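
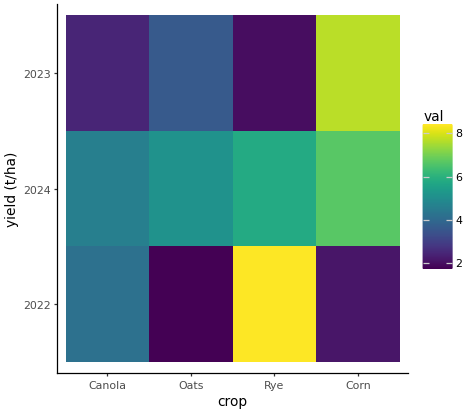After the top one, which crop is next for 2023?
Oats

Top 3 for 2023: Corn ≈ 8, Oats ≈ 4, Canola ≈ 2.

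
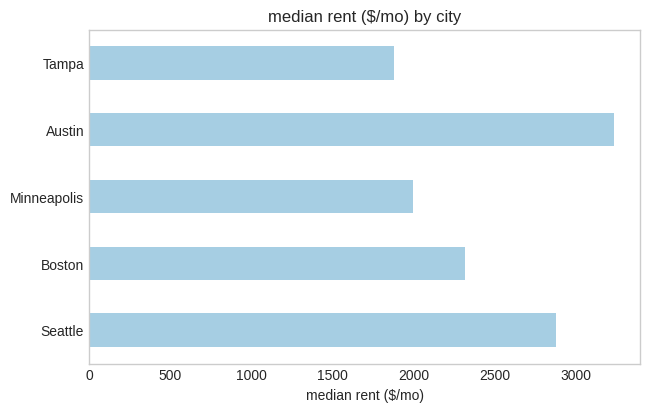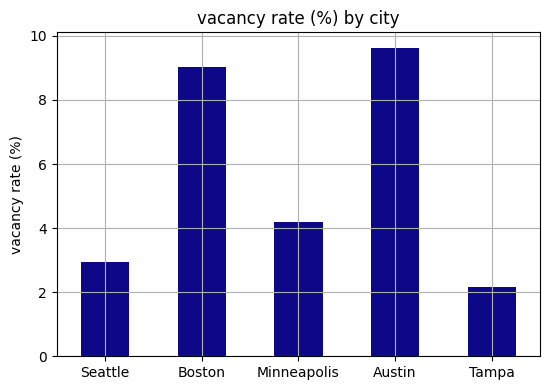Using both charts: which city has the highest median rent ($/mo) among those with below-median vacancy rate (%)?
Chart 2 median vacancy rate (%) ≈ 4; below-median cities: Seattle, Tampa. Among those, Seattle has the highest median rent ($/mo) (≈ 3000).

Seattle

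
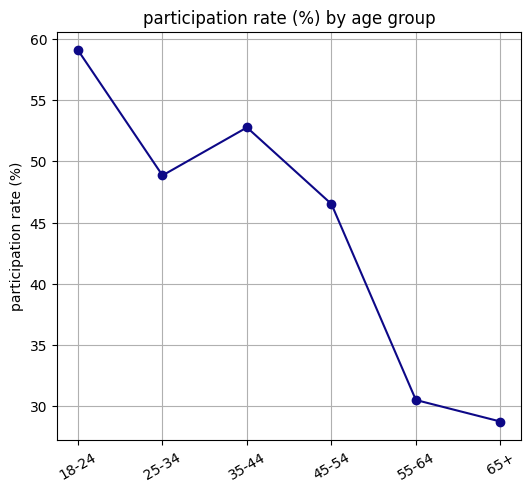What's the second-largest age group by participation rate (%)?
Top 3: 18-24 ≈ 60, 35-44 ≈ 55, 25-34 ≈ 50.

35-44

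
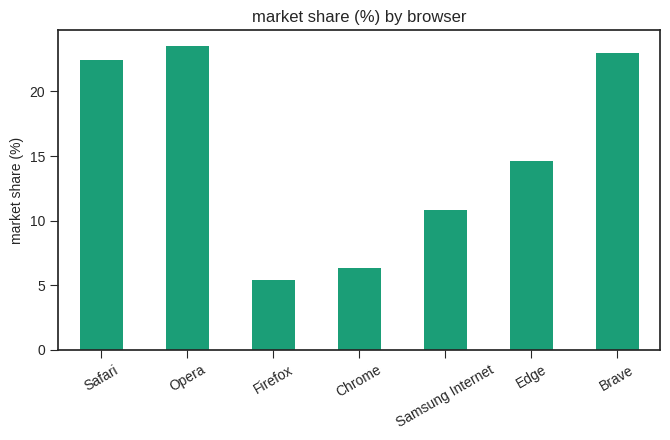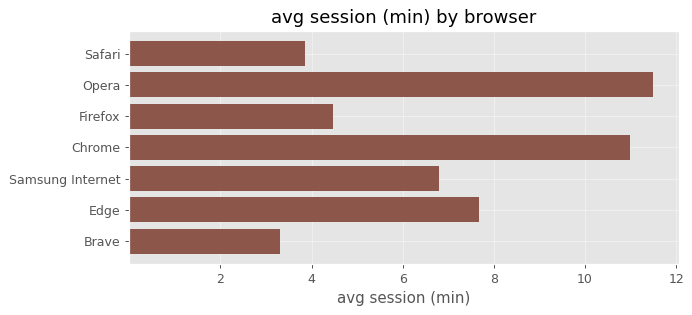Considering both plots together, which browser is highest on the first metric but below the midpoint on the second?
Chart 2 median avg session (min) ≈ 6; below-median browsers: Safari, Firefox, Brave. Among those, Brave has the highest market share (%) (≈ 25).

Brave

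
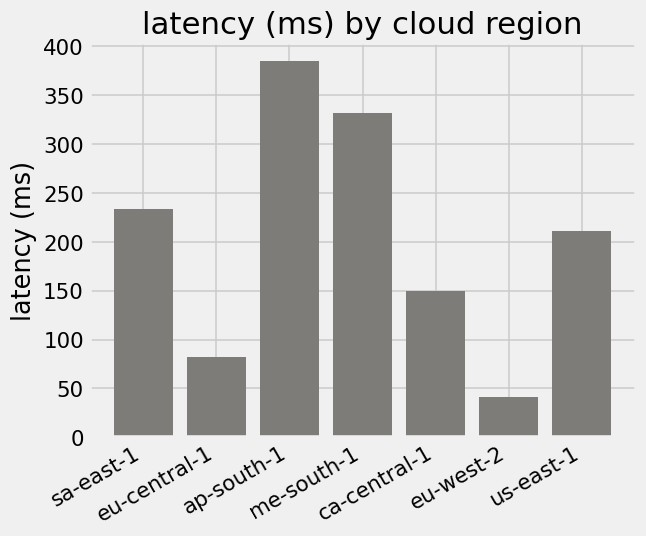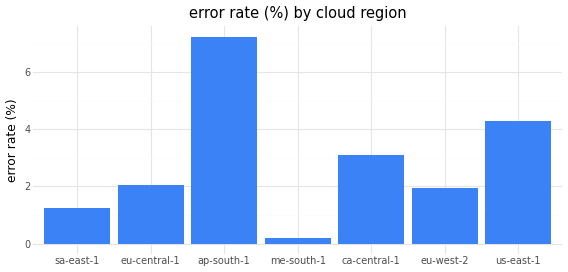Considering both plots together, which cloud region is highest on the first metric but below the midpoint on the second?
me-south-1

Chart 2 median error rate (%) ≈ 2; below-median cloud regions: sa-east-1, me-south-1, eu-west-2. Among those, me-south-1 has the highest latency (ms) (≈ 350).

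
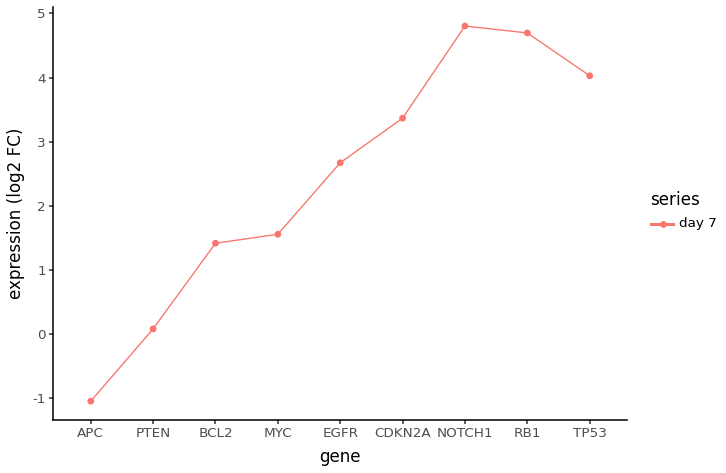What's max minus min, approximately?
≈ 6.0

Max NOTCH1 ≈ 5.0, min APC ≈ -1.0; range ≈ 6.0.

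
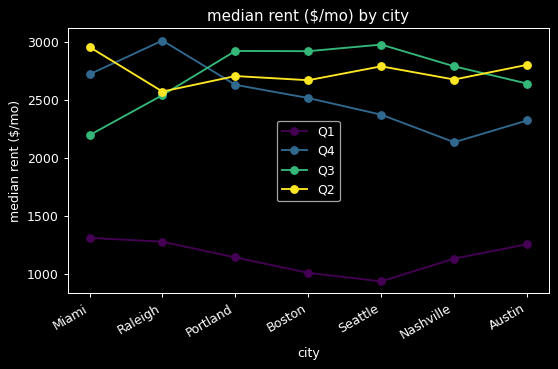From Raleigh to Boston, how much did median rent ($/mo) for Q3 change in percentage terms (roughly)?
≈ +15.4%

Raleigh ≈ 2600, Boston ≈ 3000; (3000 − 2600) / 2600 ≈ +15.4%.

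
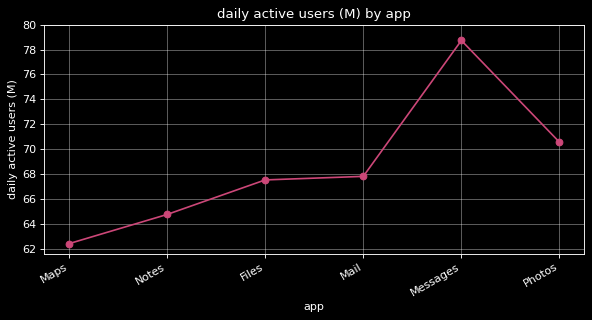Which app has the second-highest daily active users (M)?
Photos

Top 3: Messages ≈ 78, Photos ≈ 70, Mail ≈ 68.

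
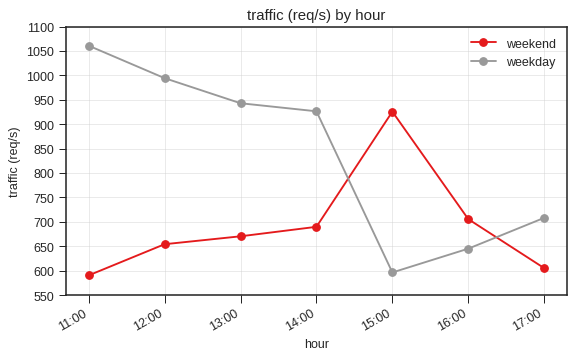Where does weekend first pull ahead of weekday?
15:00

14:00: weekend ≈ 700 vs weekday ≈ 950 (not yet); 15:00: weekend ≈ 950 vs weekday ≈ 600 (first crossover).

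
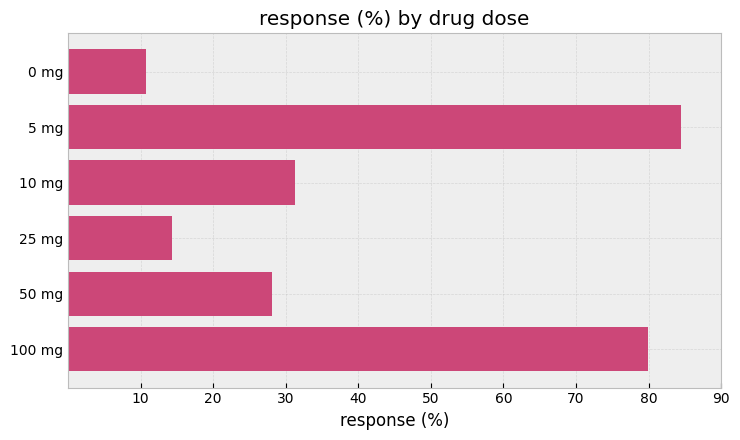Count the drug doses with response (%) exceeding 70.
2

Above 70: 5 mg, 100 mg.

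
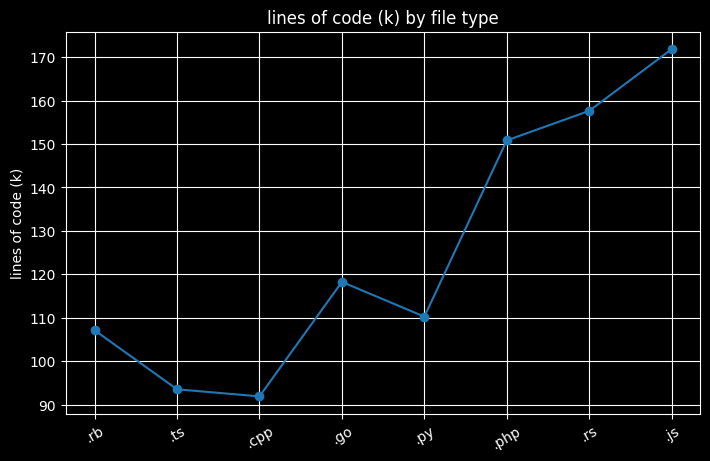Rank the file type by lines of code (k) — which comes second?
Top 3: .js ≈ 170, .rs ≈ 160, .php ≈ 150.

.rs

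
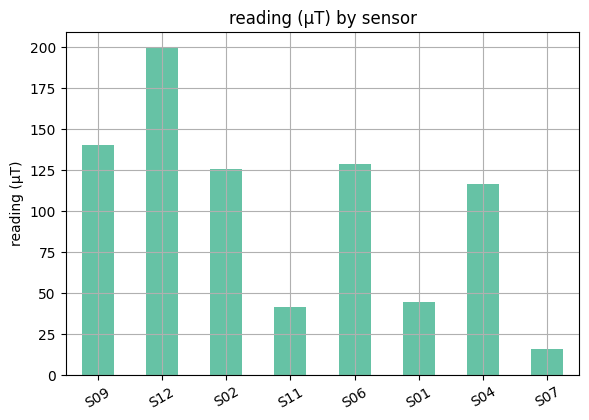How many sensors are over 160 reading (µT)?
Above 160: S12.

1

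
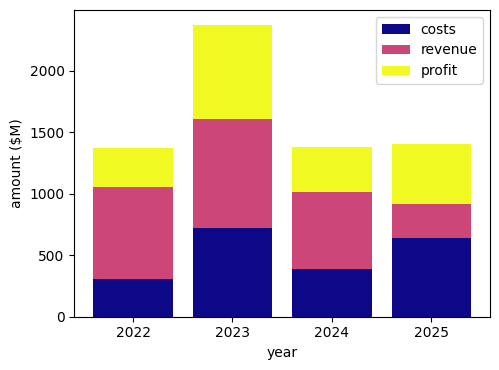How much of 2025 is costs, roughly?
costs top ≈ 600, bottom ≈ 0; segment ≈ 600.

≈ 600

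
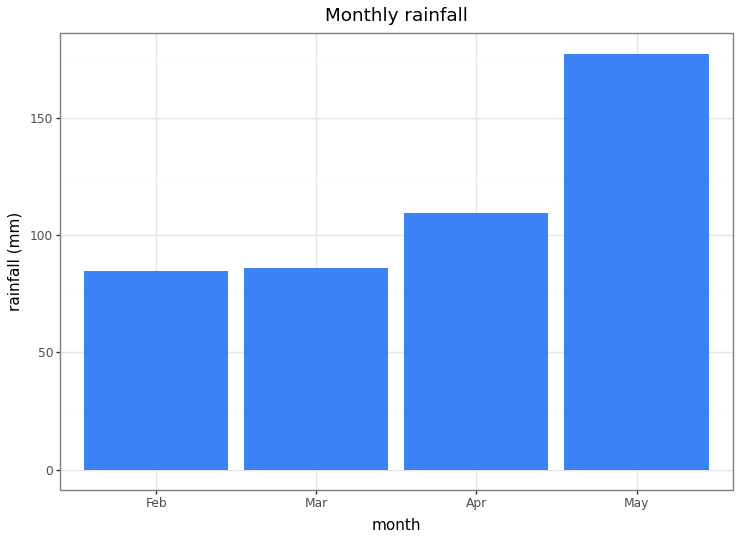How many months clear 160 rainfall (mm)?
Above 160: May.

1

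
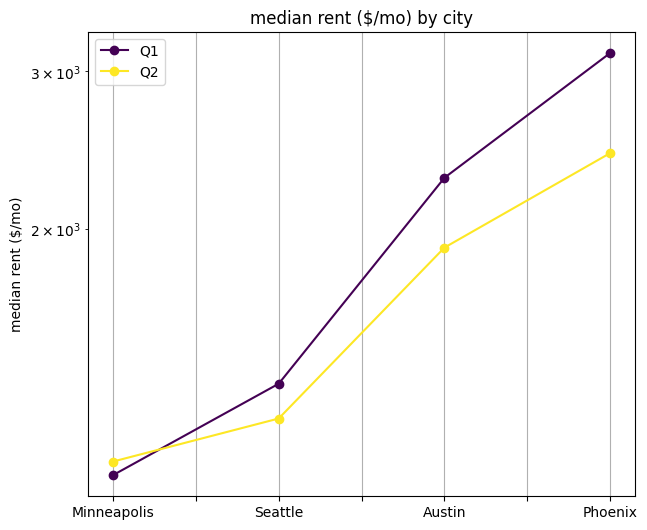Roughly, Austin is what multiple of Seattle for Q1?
≈ 1.57×

Austin ≈ 2200, Seattle ≈ 1400; 2200/1400 ≈ 1.57.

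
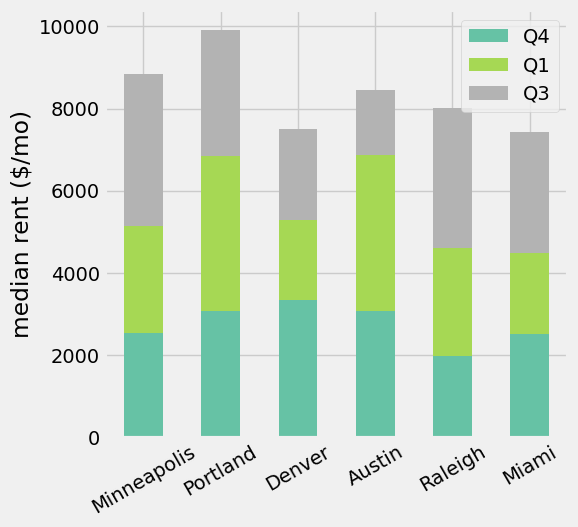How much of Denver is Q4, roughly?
Q4 top ≈ 3000, bottom ≈ 0; segment ≈ 3000.

≈ 3000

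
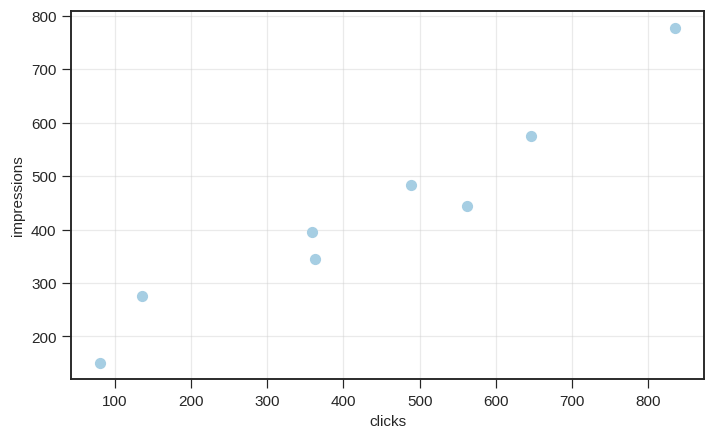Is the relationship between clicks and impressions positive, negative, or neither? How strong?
positive, strong

Points are positively correlated; strong (|r| ≈ 1.0).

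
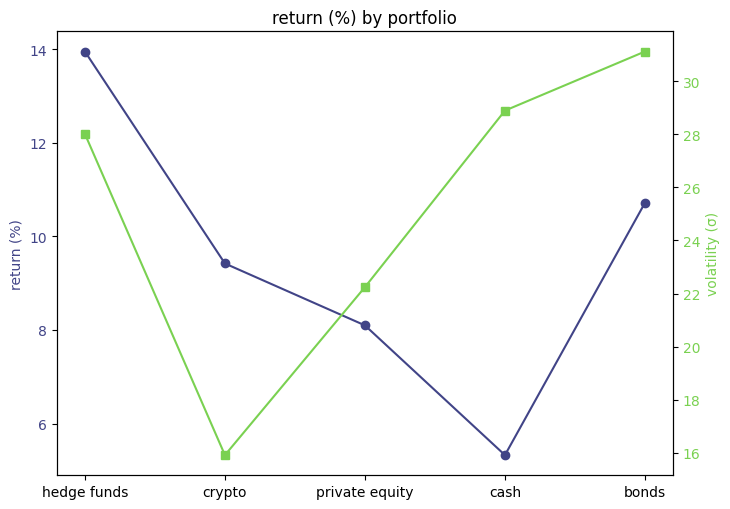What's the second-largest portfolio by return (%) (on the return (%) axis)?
Top 3 (on the return (%) axis): hedge funds ≈ 14, bonds ≈ 11, crypto ≈ 9.

bonds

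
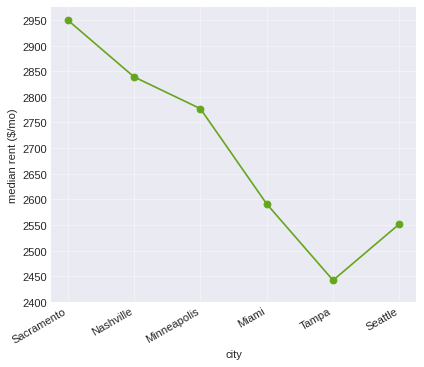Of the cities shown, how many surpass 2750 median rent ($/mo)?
3

Above 2750: Sacramento, Nashville, Minneapolis.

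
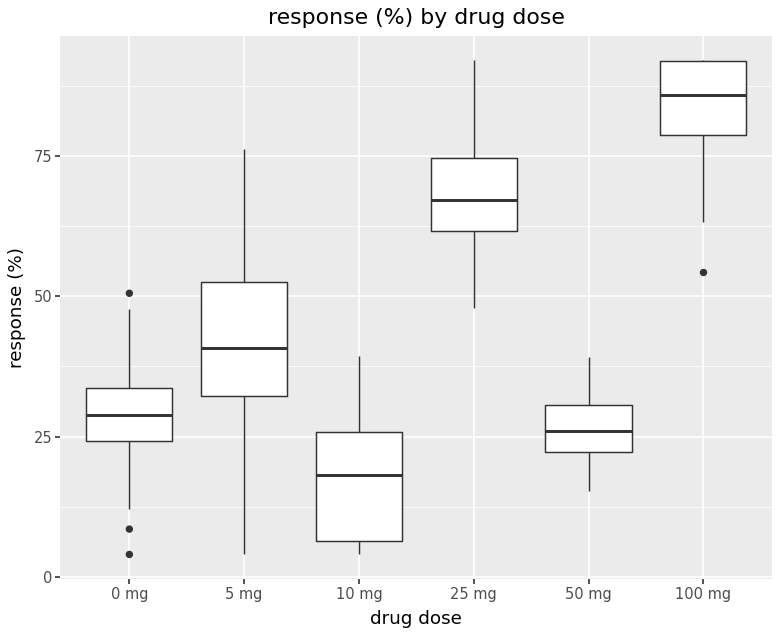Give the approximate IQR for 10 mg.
≈ 20

Q3 ≈ 30, Q1 ≈ 10; IQR ≈ 20.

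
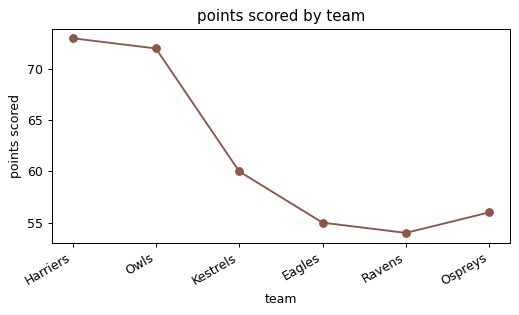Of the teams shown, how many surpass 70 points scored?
Above 70: Harriers, Owls.

2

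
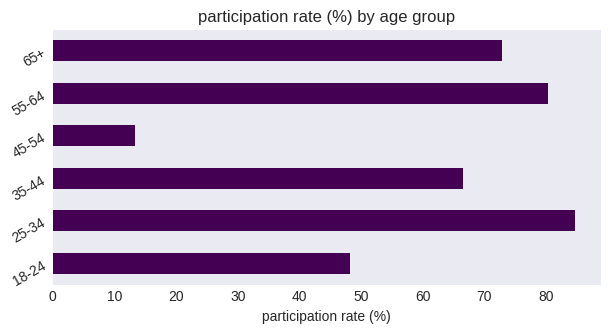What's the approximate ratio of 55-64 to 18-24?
≈ 1.6×

55-64 ≈ 80, 18-24 ≈ 50; 80/50 ≈ 1.6.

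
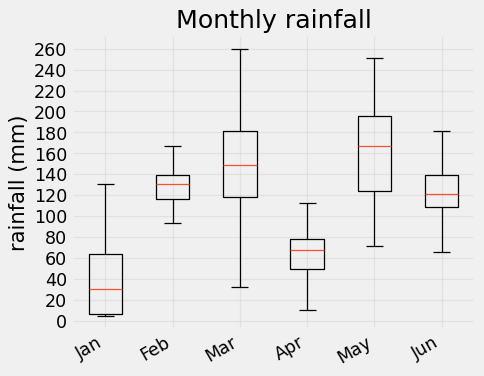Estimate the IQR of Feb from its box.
Q3 ≈ 140, Q1 ≈ 120; IQR ≈ 20.

≈ 20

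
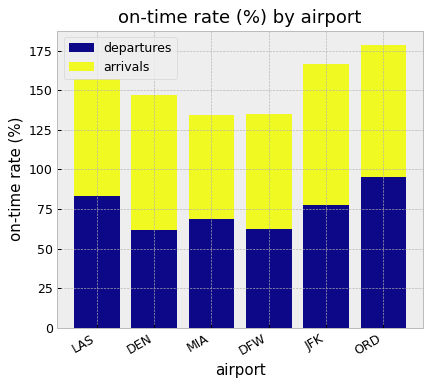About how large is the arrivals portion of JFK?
≈ 80

arrivals top ≈ 160, bottom ≈ 80; segment ≈ 80.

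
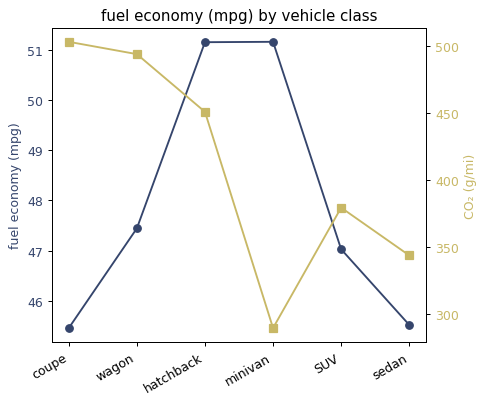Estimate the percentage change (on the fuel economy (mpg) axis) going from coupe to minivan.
coupe ≈ 45.5, minivan ≈ 51.0; (51.0 − 45.5) / 45.5 ≈ +12.1%.

≈ +12.1%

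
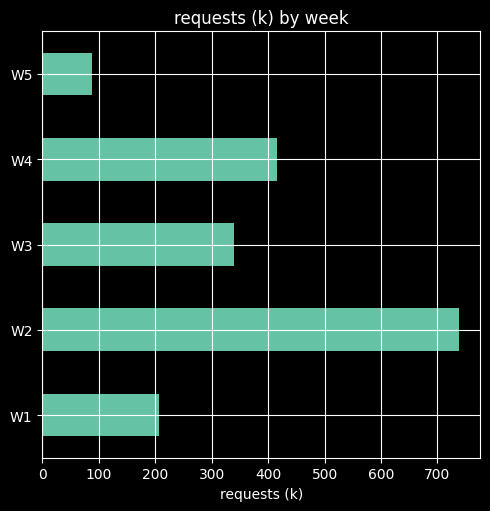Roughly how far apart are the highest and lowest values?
≈ 600

Max W2 ≈ 700, min W5 ≈ 100; range ≈ 600.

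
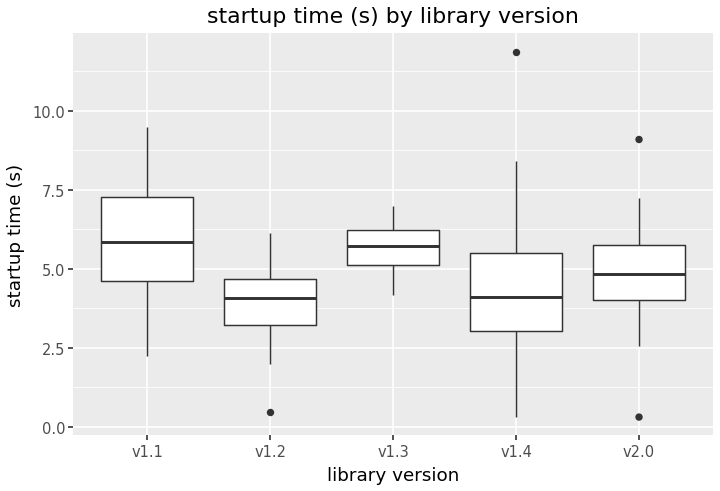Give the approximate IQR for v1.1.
Q3 ≈ 7.5, Q1 ≈ 4.5; IQR ≈ 3.0.

≈ 3.0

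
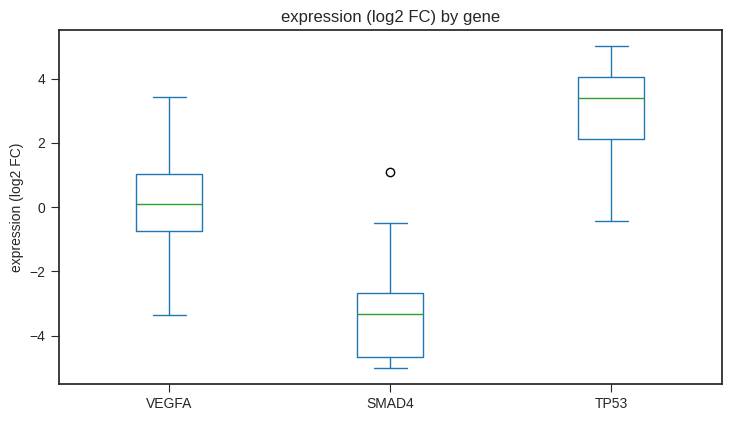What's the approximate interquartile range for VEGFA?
≈ 2

Q3 ≈ 1, Q1 ≈ -1; IQR ≈ 2.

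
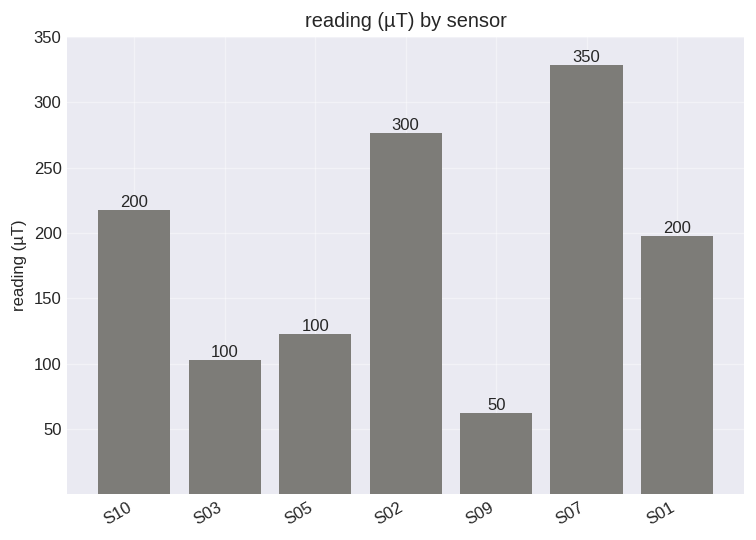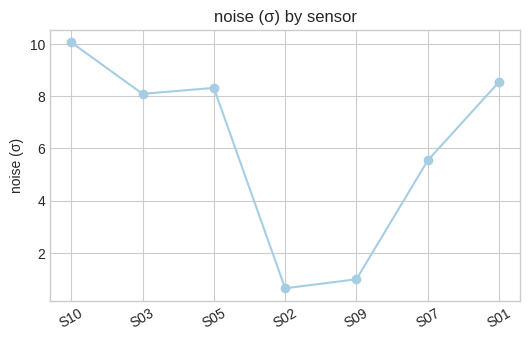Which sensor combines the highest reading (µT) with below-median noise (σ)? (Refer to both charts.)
S07

Chart 2 median noise (σ) ≈ 8; below-median sensors: S02, S09, S07. Among those, S07 has the highest reading (µT) (≈ 350).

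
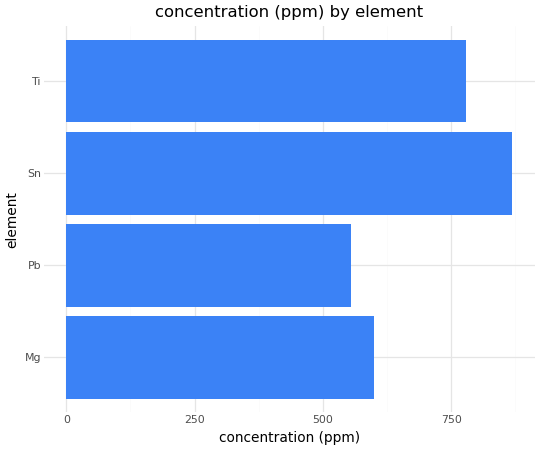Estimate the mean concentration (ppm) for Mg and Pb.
(600 + 600) / 2 ≈ 600.

≈ 600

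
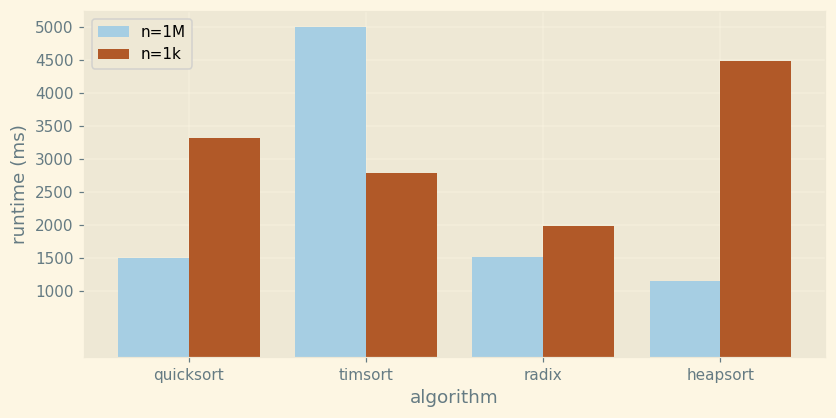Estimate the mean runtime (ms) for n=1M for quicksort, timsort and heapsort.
≈ 2500

(1500 + 5000 + 1000) / 3 ≈ 2500.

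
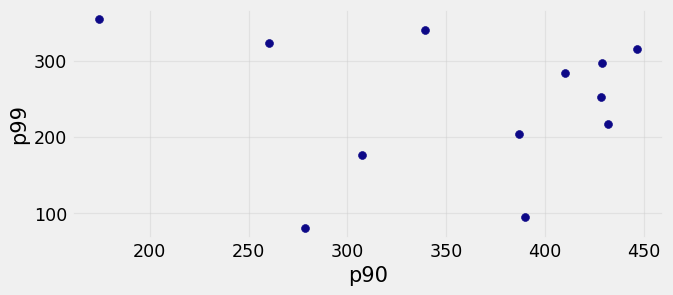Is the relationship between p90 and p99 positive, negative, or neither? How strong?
Points are roughly uncorrelated; weak (|r| ≈ 0.1).

no clear correlation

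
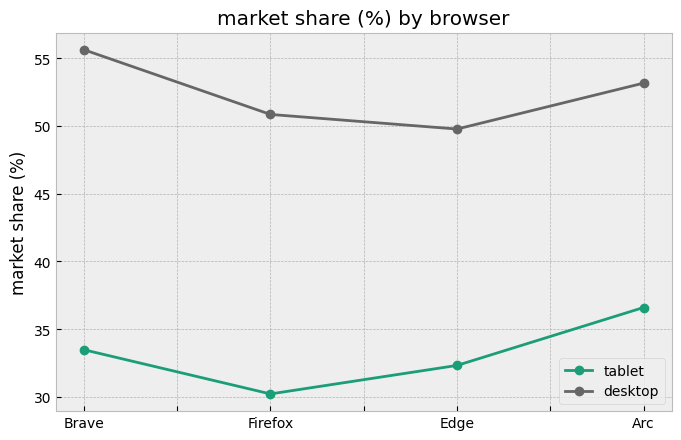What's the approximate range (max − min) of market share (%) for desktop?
Max Brave ≈ 55, min Edge ≈ 50; range ≈ 5.

≈ 5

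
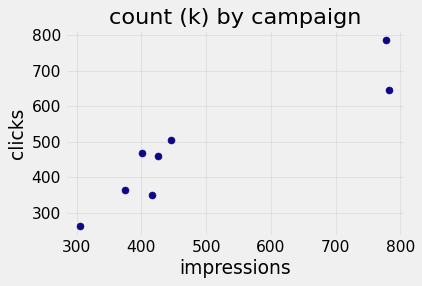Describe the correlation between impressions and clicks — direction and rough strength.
positive, strong

Points are positively correlated; strong (|r| ≈ 0.9).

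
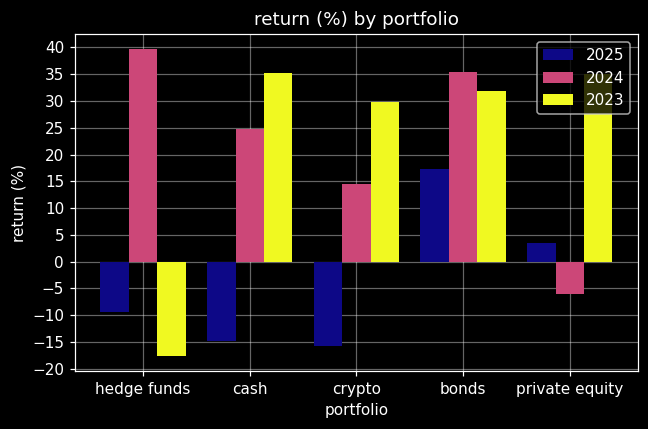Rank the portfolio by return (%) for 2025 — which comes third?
Top 4 for 2025: bonds ≈ 15, private equity ≈ 5, hedge funds ≈ -10, cash ≈ -15.

hedge funds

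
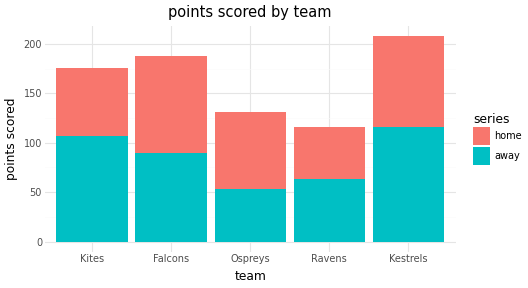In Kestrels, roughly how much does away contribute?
≈ 120

away top ≈ 120, bottom ≈ 0; segment ≈ 120.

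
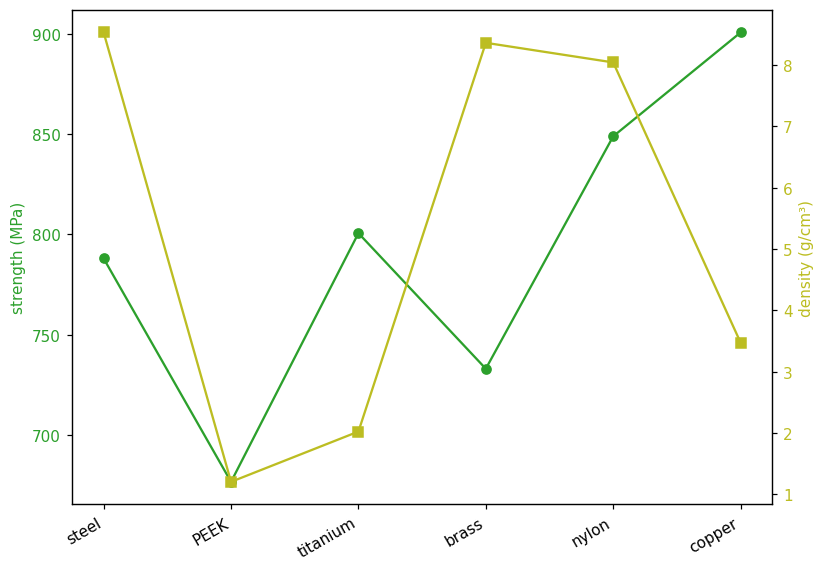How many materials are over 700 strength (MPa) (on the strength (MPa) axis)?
5

Above 700: steel, titanium, brass, nylon, copper.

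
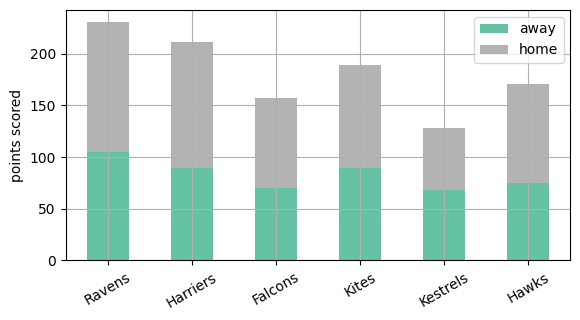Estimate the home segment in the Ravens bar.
home top ≈ 240, bottom ≈ 100; segment ≈ 140.

≈ 140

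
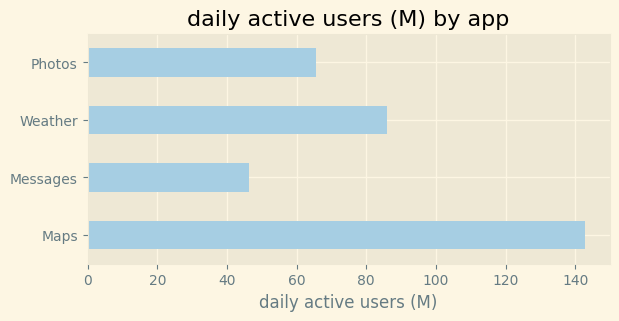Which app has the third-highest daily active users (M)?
Top 4: Maps ≈ 140, Weather ≈ 80, Photos ≈ 60, Messages ≈ 40.

Photos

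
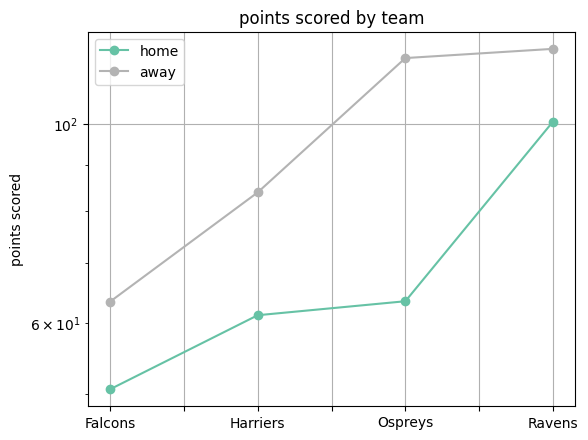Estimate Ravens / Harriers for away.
≈ 1.5×

Ravens ≈ 120, Harriers ≈ 80; 120/80 ≈ 1.5.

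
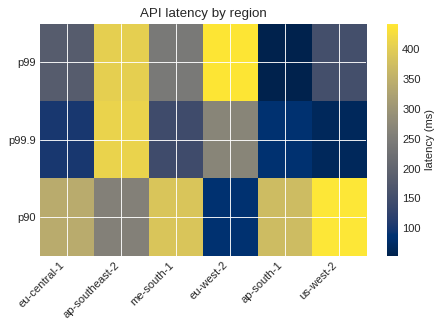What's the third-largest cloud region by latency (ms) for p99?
me-south-1

Top 4 for p99: eu-west-2 ≈ 450, ap-southeast-2 ≈ 400, me-south-1 ≈ 250, eu-central-1 ≈ 200.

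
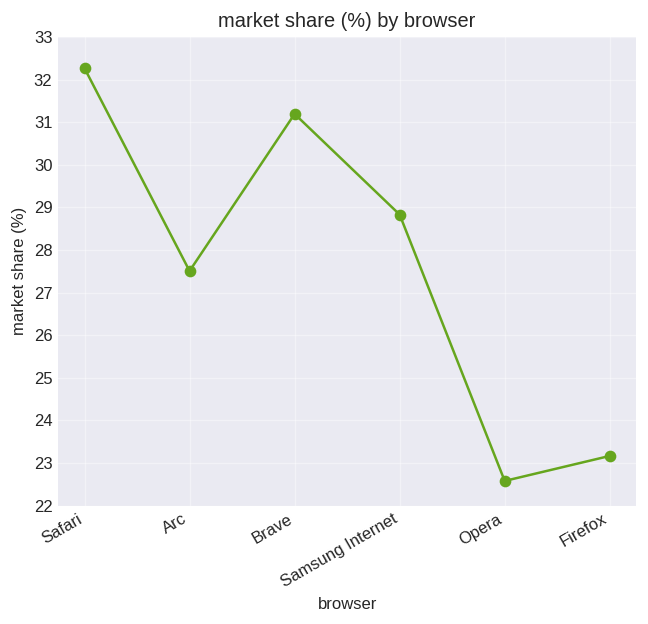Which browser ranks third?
Top 4: Safari ≈ 32, Brave ≈ 31, Samsung Internet ≈ 29, Arc ≈ 28.

Samsung Internet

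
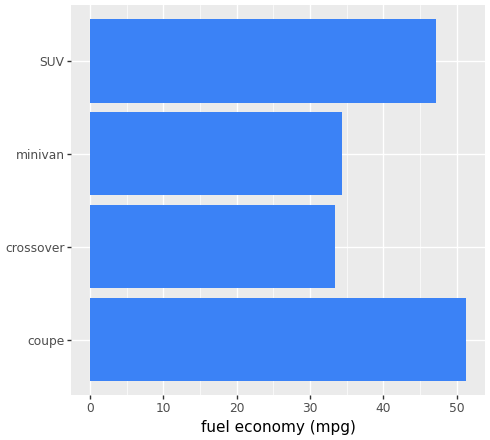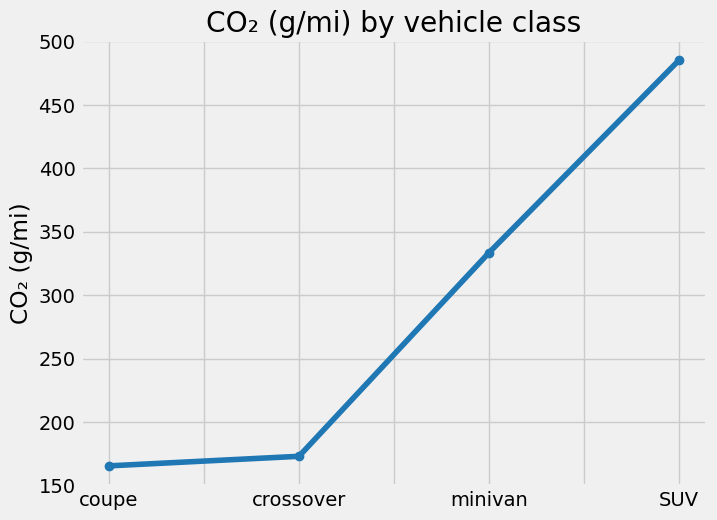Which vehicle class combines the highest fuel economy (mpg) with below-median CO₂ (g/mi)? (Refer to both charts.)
coupe

Chart 2 median CO₂ (g/mi) ≈ 250; below-median vehicle classes: coupe, crossover. Among those, coupe has the highest fuel economy (mpg) (≈ 50).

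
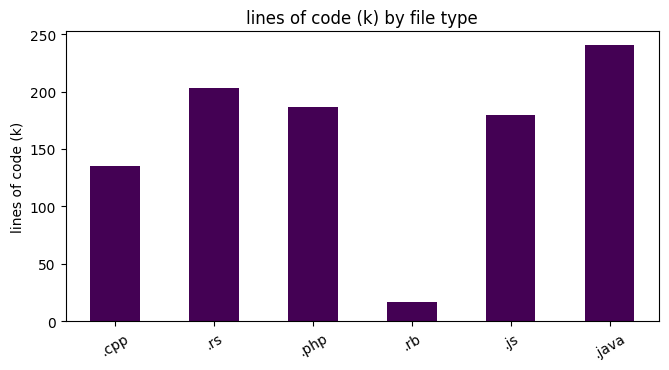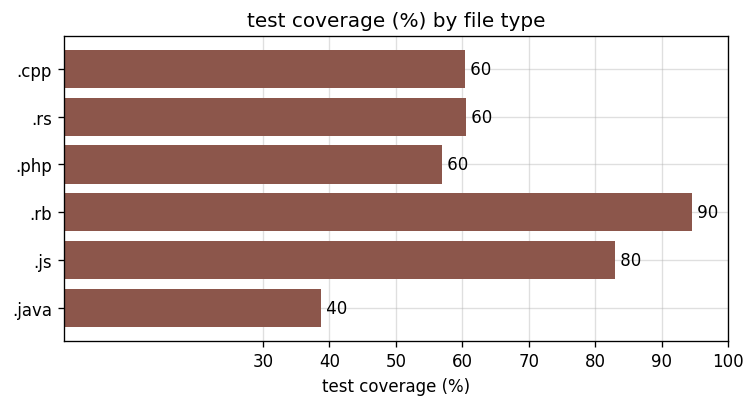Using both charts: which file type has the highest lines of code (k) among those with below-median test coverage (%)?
.java

Chart 2 median test coverage (%) ≈ 60; below-median file types: .cpp, .php, .java. Among those, .java has the highest lines of code (k) (≈ 250).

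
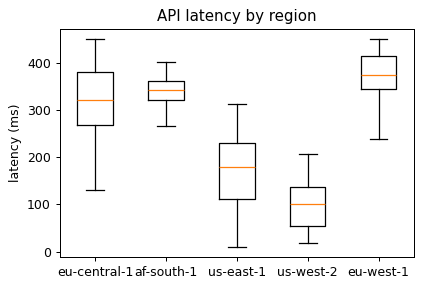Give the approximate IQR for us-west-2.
≈ 75

Q3 ≈ 125, Q1 ≈ 50; IQR ≈ 75.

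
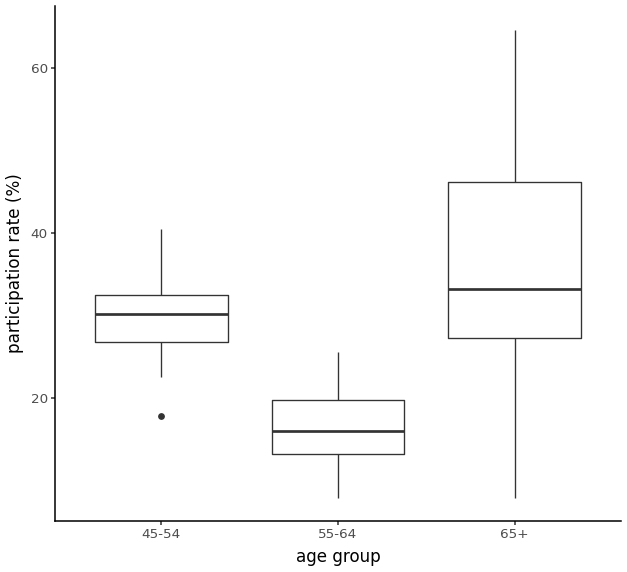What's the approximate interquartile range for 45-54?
Q3 ≈ 32, Q1 ≈ 26; IQR ≈ 6.

≈ 6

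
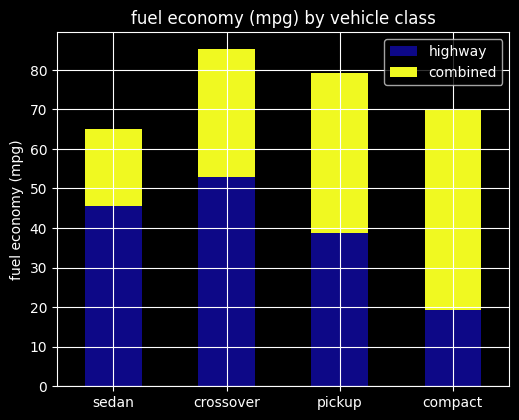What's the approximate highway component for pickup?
highway top ≈ 40, bottom ≈ 0; segment ≈ 40.

≈ 40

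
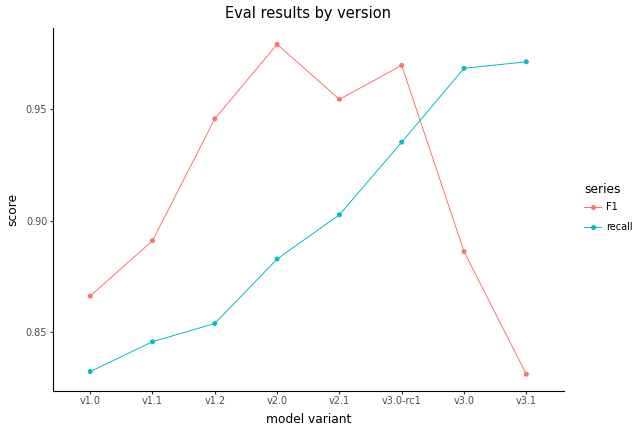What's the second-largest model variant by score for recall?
Top 3 for recall: v3.1 ≈ 0.98, v3.0 ≈ 0.96, v3.0-rc1 ≈ 0.94.

v3.0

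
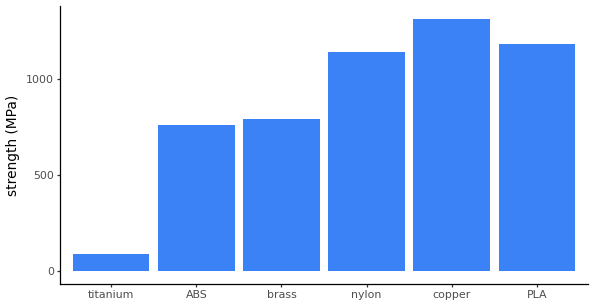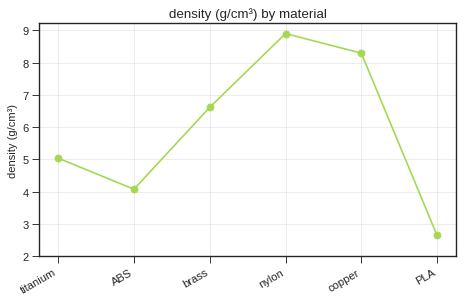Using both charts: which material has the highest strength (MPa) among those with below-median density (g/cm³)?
Chart 2 median density (g/cm³) ≈ 6; below-median materials: titanium, ABS, PLA. Among those, PLA has the highest strength (MPa) (≈ 1200).

PLA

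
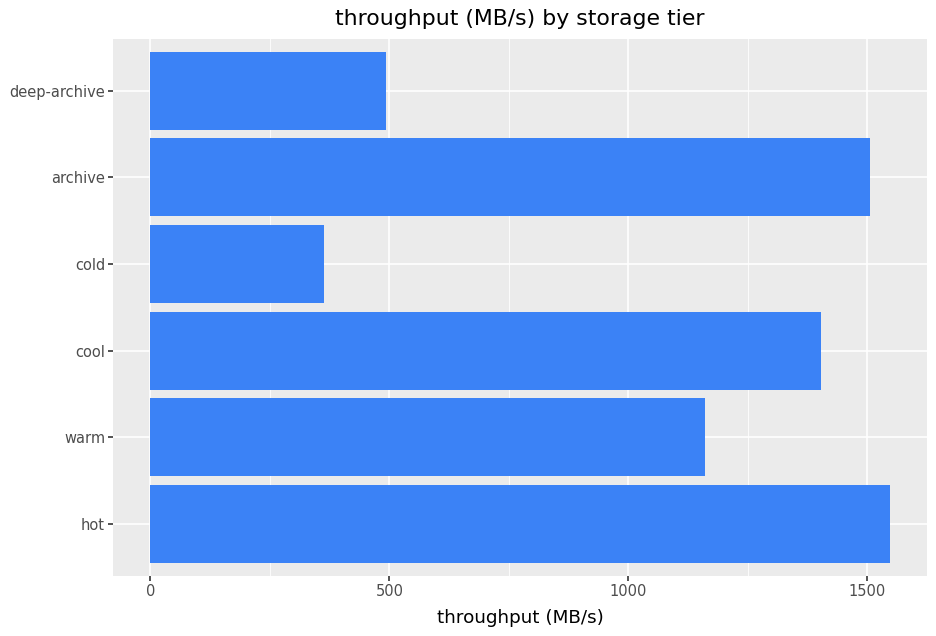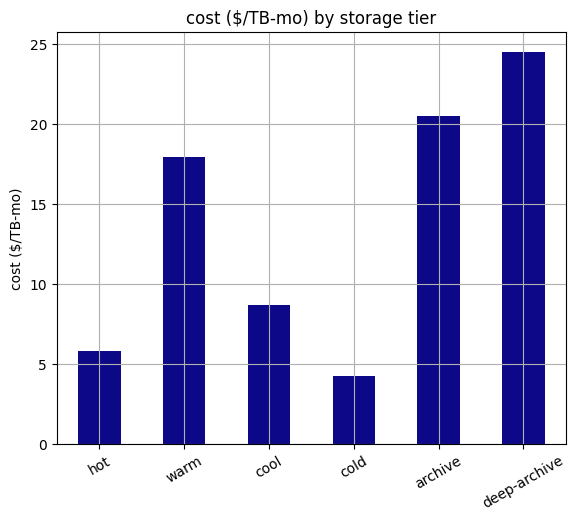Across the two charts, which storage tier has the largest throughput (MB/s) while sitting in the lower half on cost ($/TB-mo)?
hot

Chart 2 median cost ($/TB-mo) ≈ 15; below-median storage tiers: hot, cool, cold. Among those, hot has the highest throughput (MB/s) (≈ 1600).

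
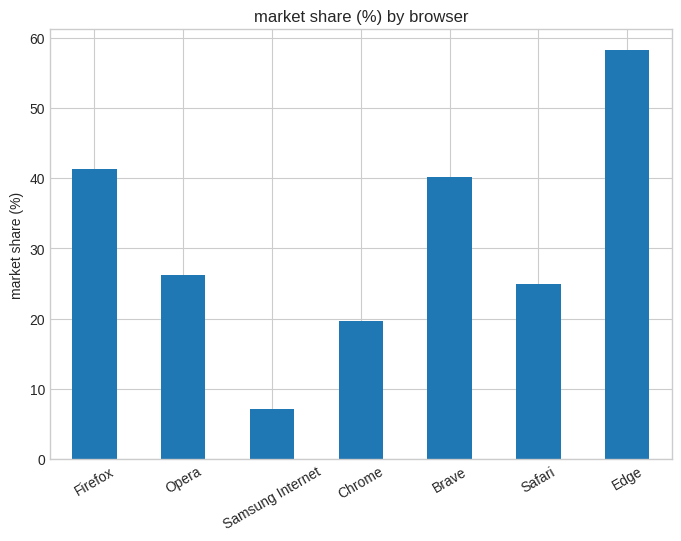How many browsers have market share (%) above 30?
3

Above 30: Firefox, Brave, Edge.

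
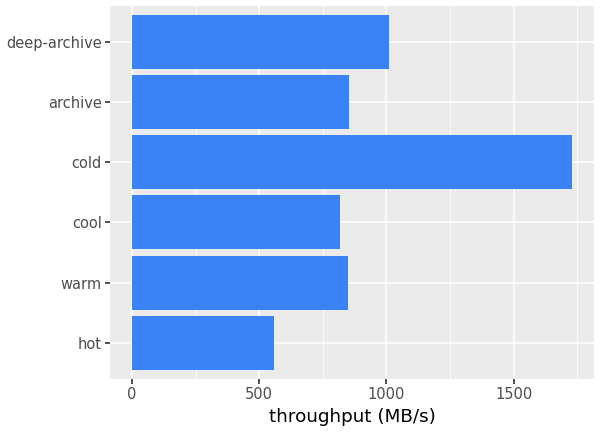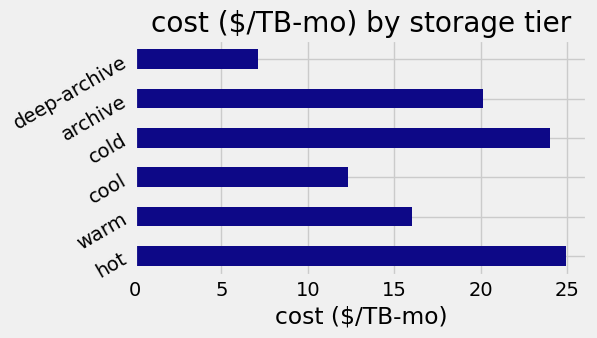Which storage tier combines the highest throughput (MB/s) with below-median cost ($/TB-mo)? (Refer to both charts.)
Chart 2 median cost ($/TB-mo) ≈ 20; below-median storage tiers: warm, cool, deep-archive. Among those, deep-archive has the highest throughput (MB/s) (≈ 1000).

deep-archive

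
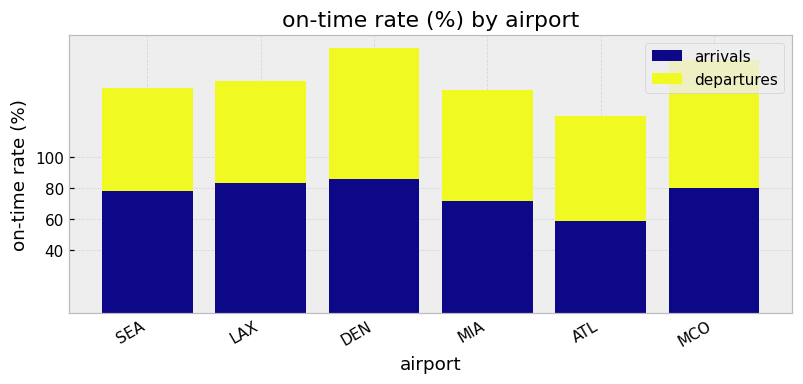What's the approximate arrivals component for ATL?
≈ 60

arrivals top ≈ 60, bottom ≈ 0; segment ≈ 60.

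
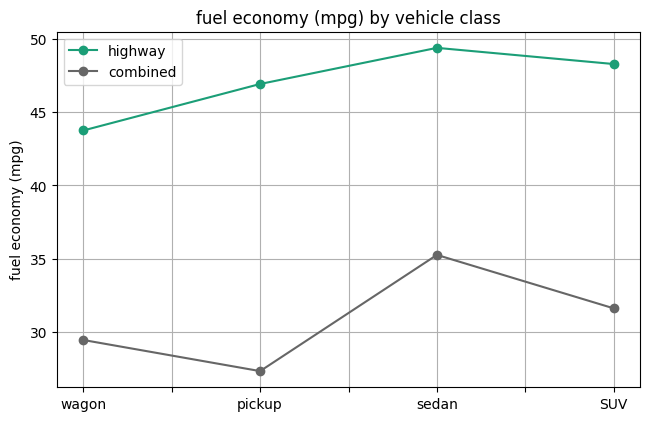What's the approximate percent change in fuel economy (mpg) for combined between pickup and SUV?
≈ +14.3%

pickup ≈ 28, SUV ≈ 32; (32 − 28) / 28 ≈ +14.3%.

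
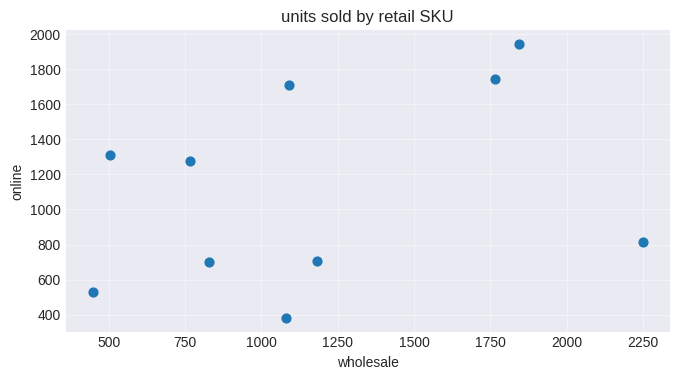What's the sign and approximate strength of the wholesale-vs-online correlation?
Points are positively correlated; weak (|r| ≈ 0.3).

positive, weak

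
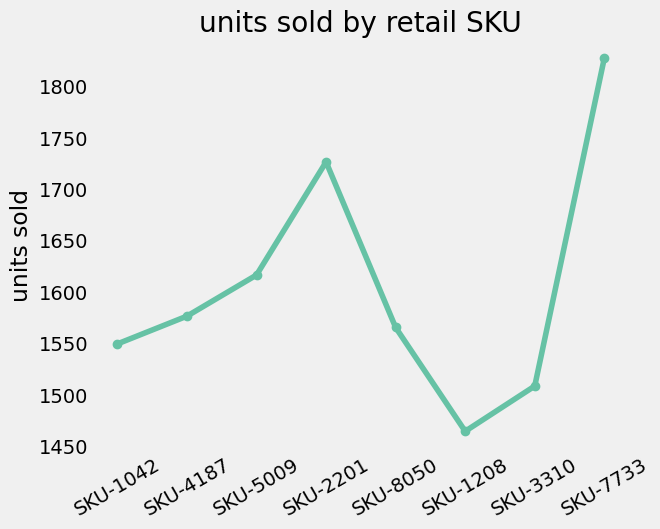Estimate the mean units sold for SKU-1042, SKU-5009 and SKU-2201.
(1550 + 1600 + 1750) / 3 ≈ 1633.

≈ 1633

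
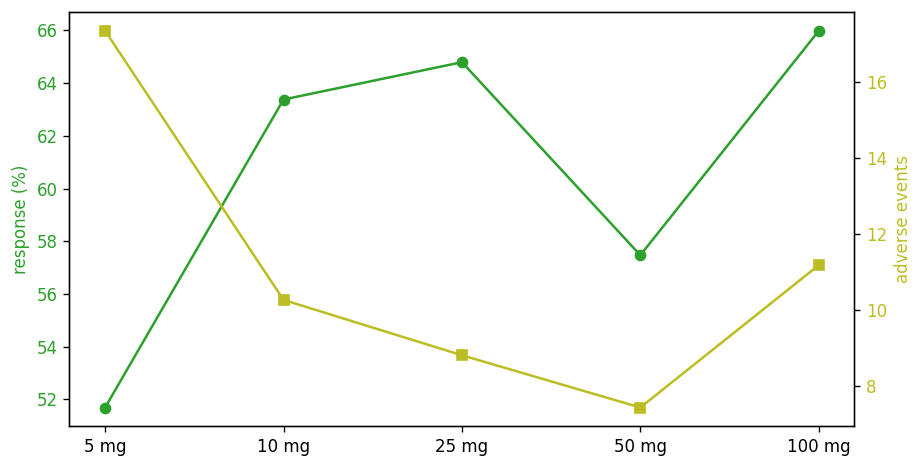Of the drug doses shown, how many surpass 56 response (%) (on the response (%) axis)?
4

Above 56: 10 mg, 25 mg, 50 mg, 100 mg.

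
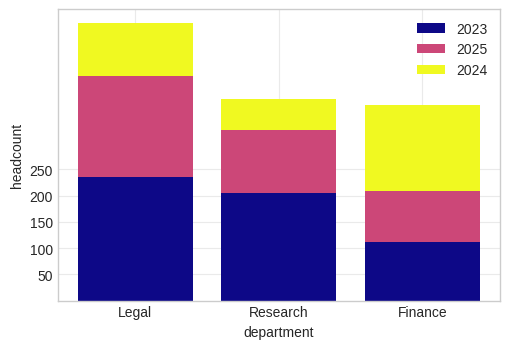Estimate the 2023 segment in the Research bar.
≈ 200

2023 top ≈ 200, bottom ≈ 0; segment ≈ 200.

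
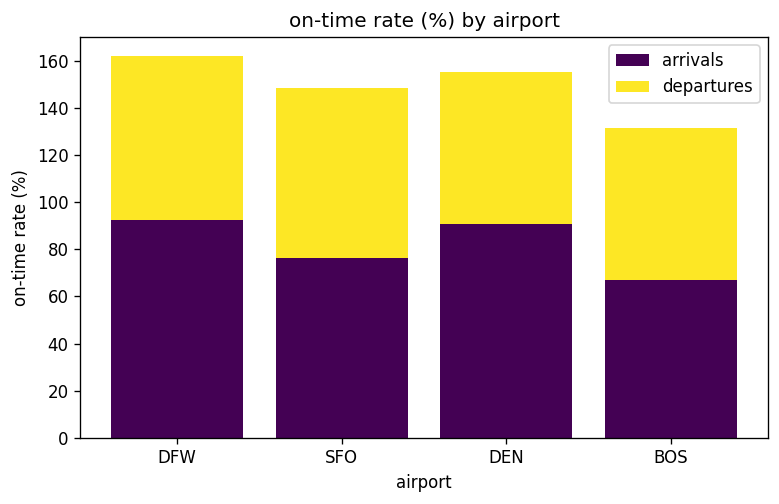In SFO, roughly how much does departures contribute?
≈ 60

departures top ≈ 140, bottom ≈ 80; segment ≈ 60.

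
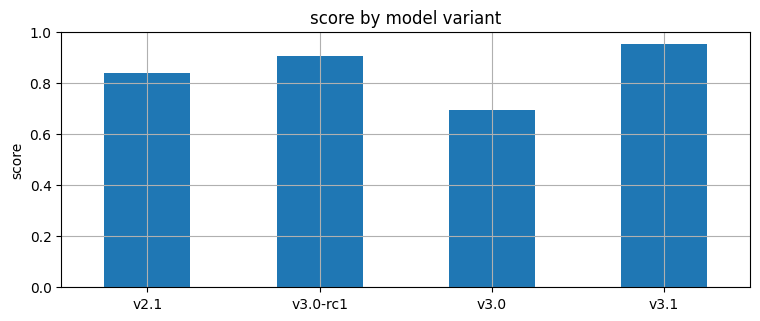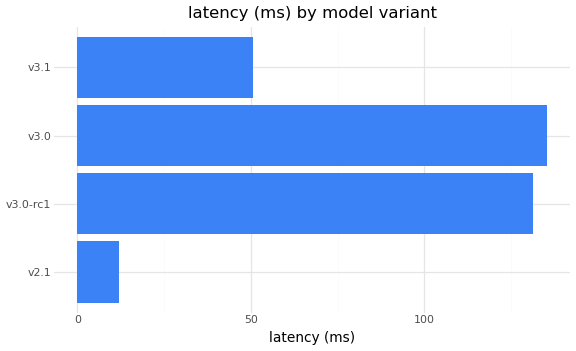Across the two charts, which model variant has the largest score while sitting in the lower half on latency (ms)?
Chart 2 median latency (ms) ≈ 100; below-median model variants: v2.1, v3.1. Among those, v3.1 has the highest score (≈ 1).

v3.1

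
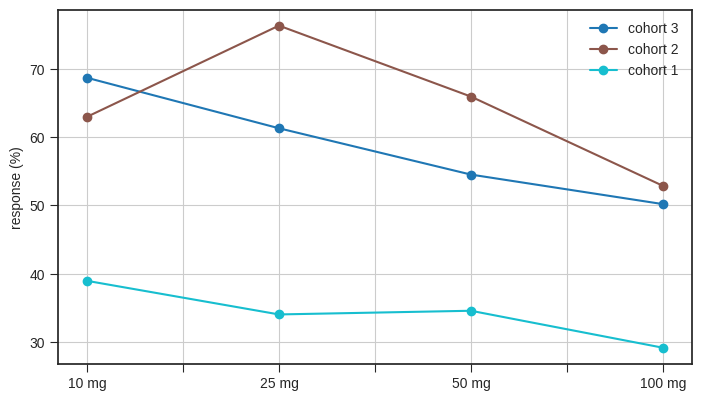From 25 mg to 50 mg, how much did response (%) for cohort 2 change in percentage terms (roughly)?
25 mg ≈ 75, 50 mg ≈ 65; (65 − 75) / 75 ≈ -13.3%.

≈ -13.3%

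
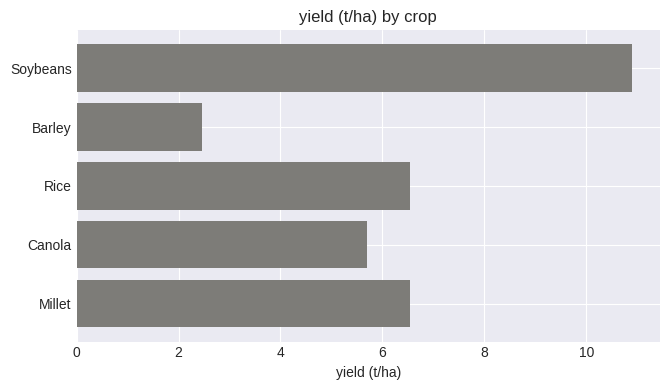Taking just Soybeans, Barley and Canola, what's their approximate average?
(11 + 2 + 6) / 3 ≈ 6.

≈ 6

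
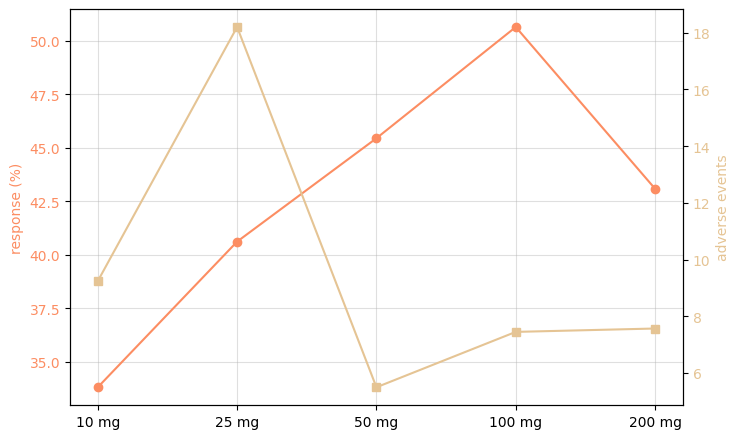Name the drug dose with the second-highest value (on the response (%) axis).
Top 3 (on the response (%) axis): 100 mg ≈ 50, 50 mg ≈ 46, 200 mg ≈ 44.

50 mg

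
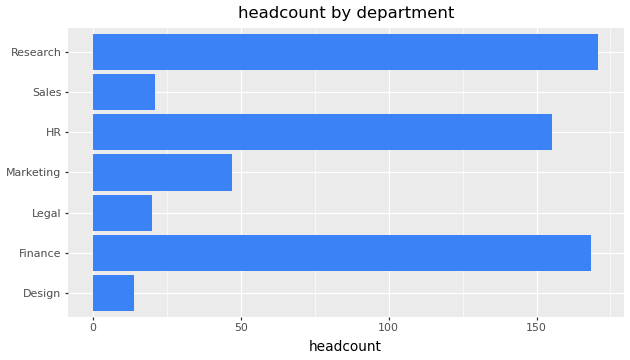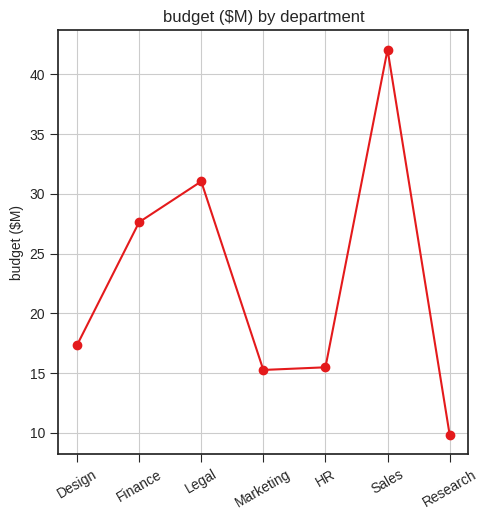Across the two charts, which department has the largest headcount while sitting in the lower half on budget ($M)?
Research

Chart 2 median budget ($M) ≈ 15; below-median departments: Marketing, HR, Research. Among those, Research has the highest headcount (≈ 180).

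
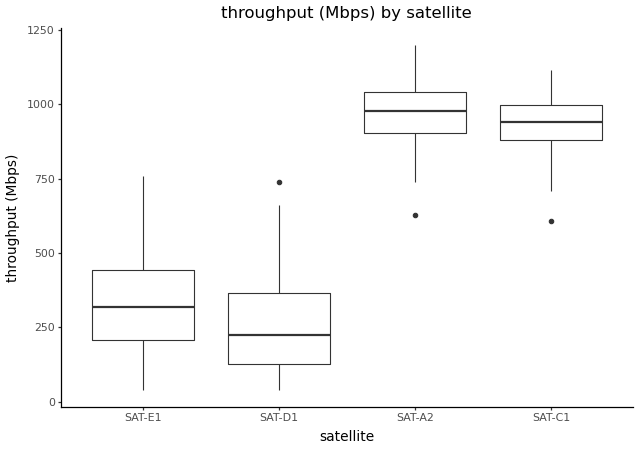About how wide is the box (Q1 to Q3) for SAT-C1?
Q3 ≈ 1000, Q1 ≈ 900; IQR ≈ 100.

≈ 100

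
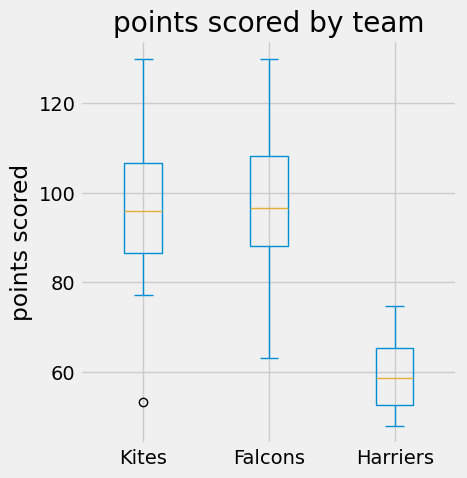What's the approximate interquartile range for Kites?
≈ 20

Q3 ≈ 105, Q1 ≈ 85; IQR ≈ 20.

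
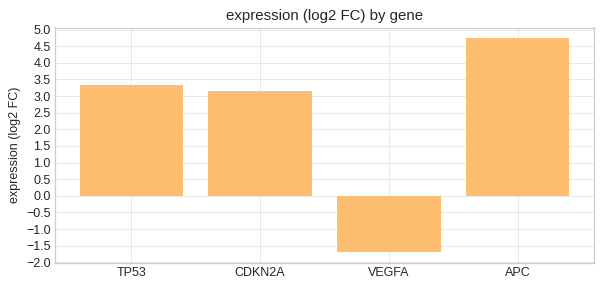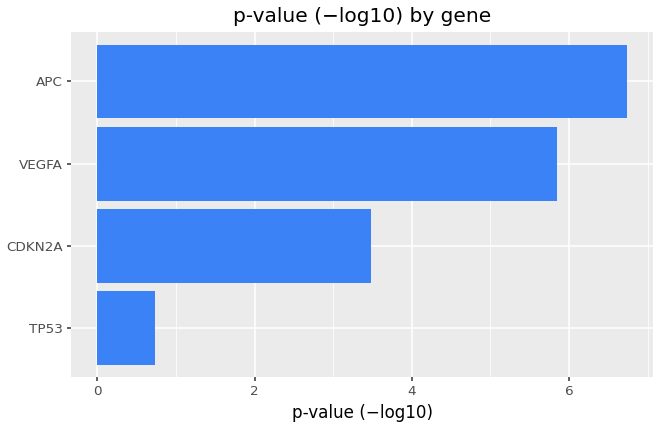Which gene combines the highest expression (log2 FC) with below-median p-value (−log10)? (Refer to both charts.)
TP53

Chart 2 median p-value (−log10) ≈ 5; below-median genes: TP53, CDKN2A. Among those, TP53 has the highest expression (log2 FC) (≈ 3.5).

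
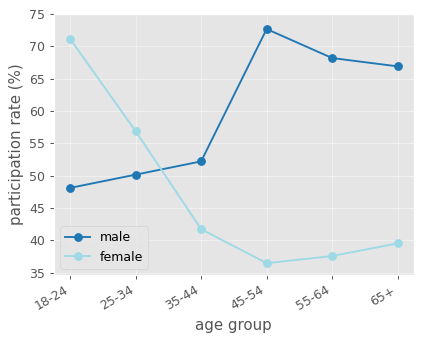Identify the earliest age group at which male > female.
25-34: male ≈ 50 vs female ≈ 55 (not yet); 35-44: male ≈ 50 vs female ≈ 40 (first crossover).

35-44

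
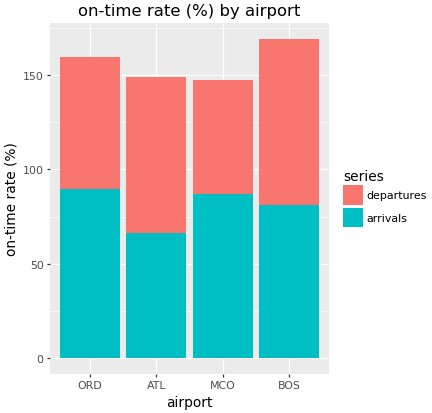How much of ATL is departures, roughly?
departures top ≈ 140, bottom ≈ 60; segment ≈ 80.

≈ 80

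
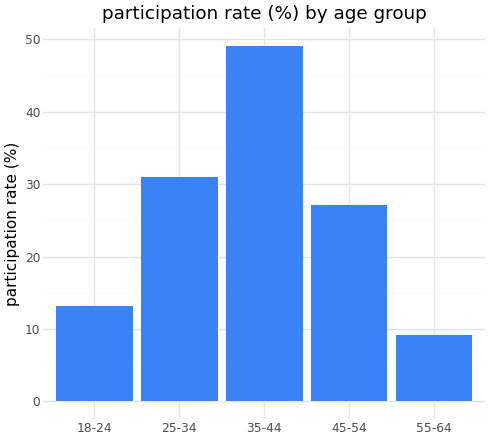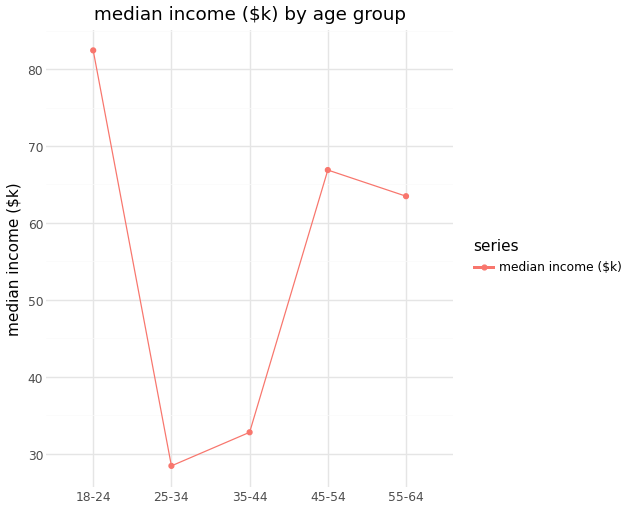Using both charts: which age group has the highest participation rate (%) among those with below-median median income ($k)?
Chart 2 median median income ($k) ≈ 60; below-median age groups: 25-34, 35-44. Among those, 35-44 has the highest participation rate (%) (≈ 50).

35-44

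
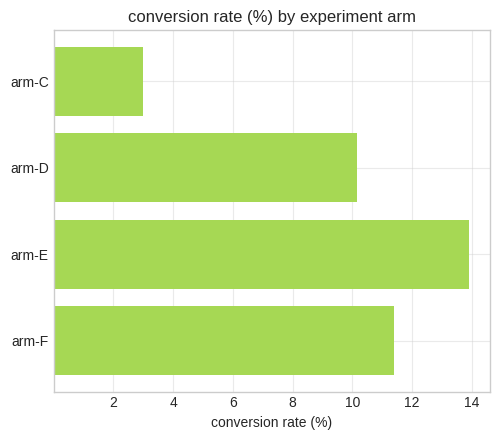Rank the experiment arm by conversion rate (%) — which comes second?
arm-F

Top 3: arm-E ≈ 14, arm-F ≈ 12, arm-D ≈ 10.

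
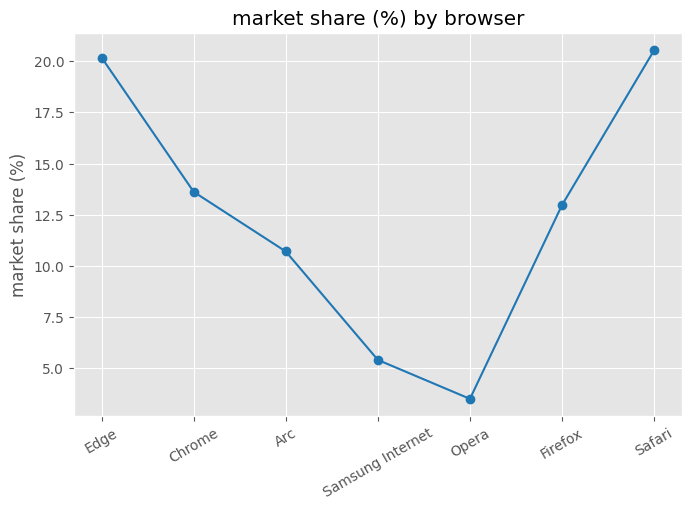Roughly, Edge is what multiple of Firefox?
Edge ≈ 20, Firefox ≈ 12; 20/12 ≈ 1.67.

≈ 1.67×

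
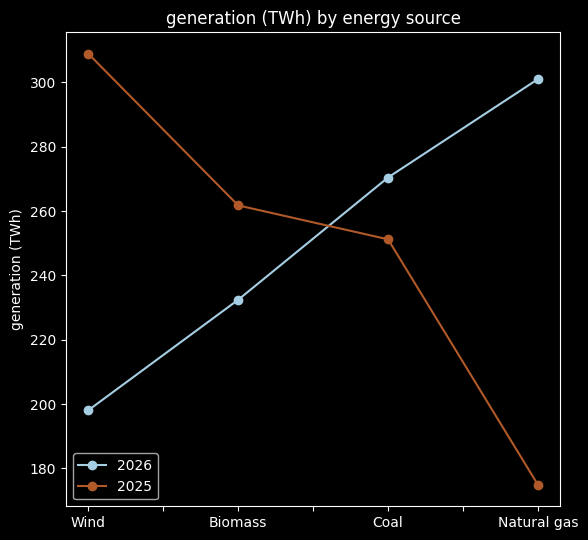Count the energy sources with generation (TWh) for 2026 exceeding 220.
3

Above 220: Biomass, Coal, Natural gas.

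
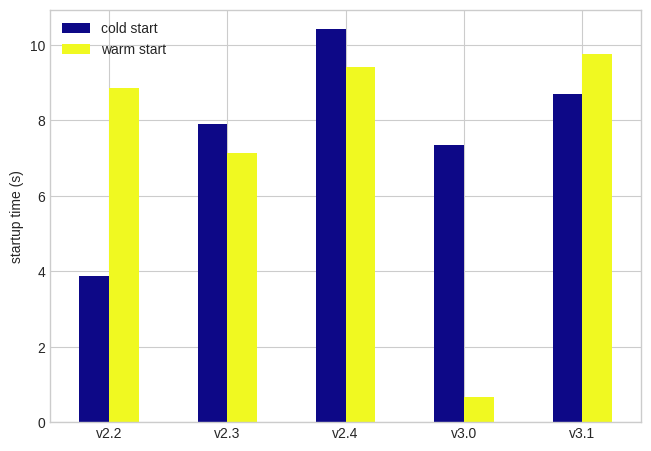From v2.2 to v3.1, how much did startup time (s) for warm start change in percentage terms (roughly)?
v2.2 ≈ 9, v3.1 ≈ 10; (10 − 9) / 9 ≈ +11.1%.

≈ +11.1%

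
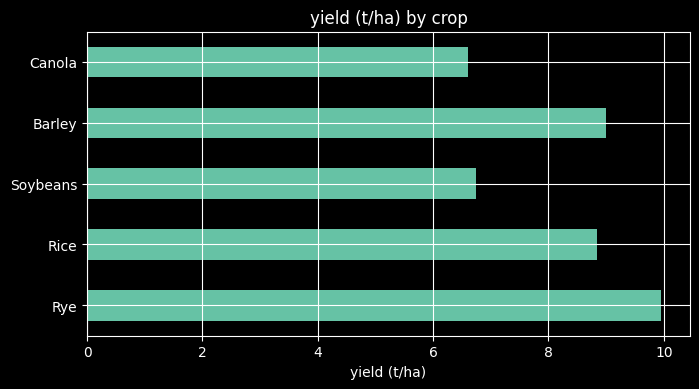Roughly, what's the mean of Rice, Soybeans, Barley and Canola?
(9 + 7 + 9 + 7) / 4 ≈ 8.

≈ 8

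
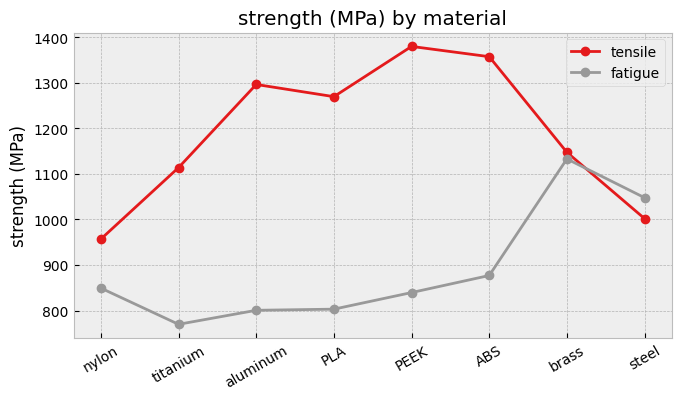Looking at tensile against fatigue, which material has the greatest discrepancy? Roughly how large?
PEEK, ≈ 600 MPa

PEEK: tensile ≈ 1400, fatigue ≈ 800 → gap ≈ 600. Next-largest (aluminum) is only ≈ 500.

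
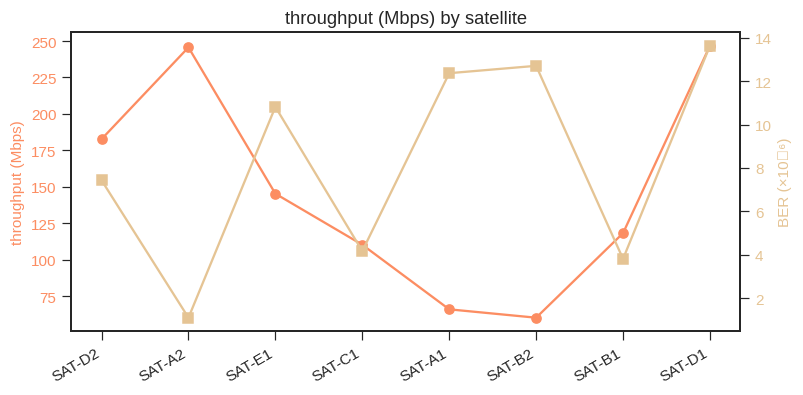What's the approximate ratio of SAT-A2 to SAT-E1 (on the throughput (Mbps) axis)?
SAT-A2 ≈ 240, SAT-E1 ≈ 140; 240/140 ≈ 1.71.

≈ 1.71×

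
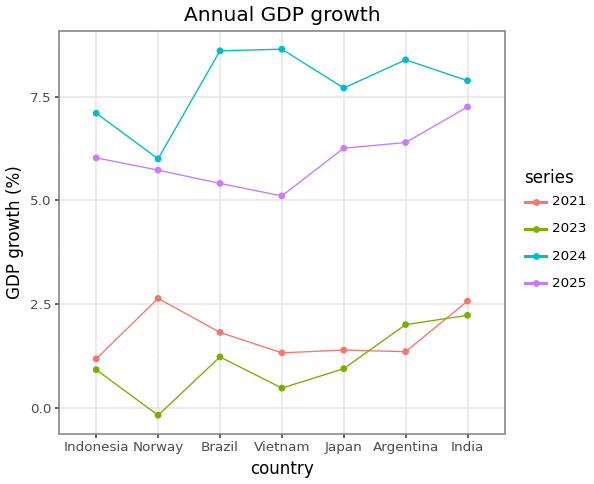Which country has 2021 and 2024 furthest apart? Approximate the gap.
Vietnam: 2021 ≈ 1, 2024 ≈ 9 → gap ≈ 8. Next-largest (Argentina) is only ≈ 7.

Vietnam, ≈ 8 %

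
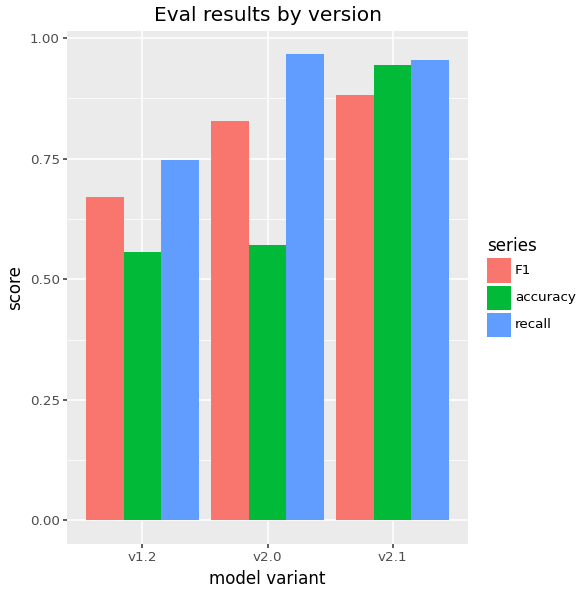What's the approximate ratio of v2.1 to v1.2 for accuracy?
v2.1 ≈ 0.9, v1.2 ≈ 0.6; 0.9/0.6 ≈ 1.5.

≈ 1.5×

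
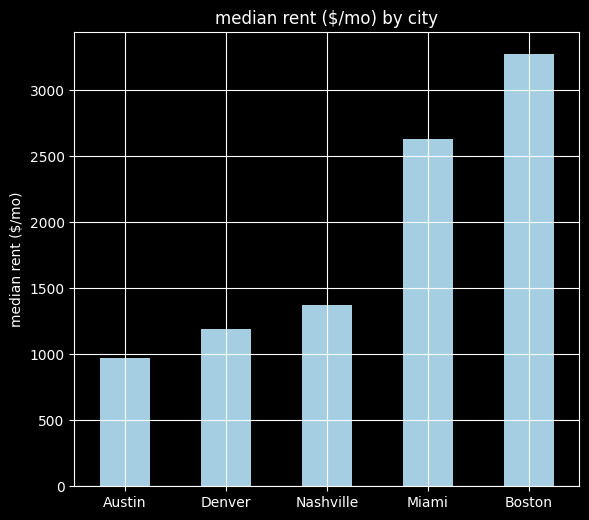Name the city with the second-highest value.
Miami

Top 3: Boston ≈ 3500, Miami ≈ 2500, Nashville ≈ 1500.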